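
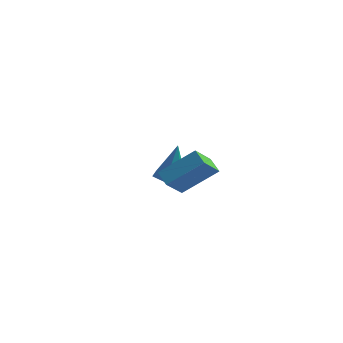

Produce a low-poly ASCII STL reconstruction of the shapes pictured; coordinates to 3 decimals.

solid 
facet normal -0.210 -0.061 -0.976
outer loop
vertex -2.921 3.02 -1.378
vertex -3.722 2.995 -1.204
vertex -3.352 3.716 -1.329
endloop
endfacet
facet normal 0.848 0.518 0.111
outer loop
vertex -2.921 3.02 -1.378
vertex -3.352 3.716 -1.329
vertex -3.278 3.125 0.864
endloop
endfacet
facet normal -0.209 -0.062 -0.976
outer loop
vertex -3.352 3.716 -1.329
vertex -3.722 2.995 -1.204
vertex -4.153 3.69 -1.156
endloop
endfacet
facet normal 0.025 0.965 0.259
outer loop
vertex -3.352 3.716 -1.329
vertex -4.153 3.69 -1.156
vertex -3.278 3.125 0.864
endloop
endfacet
facet normal -0.209 -0.062 -0.976
outer loop
vertex -4.153 3.69 -1.156
vertex -3.722 2.995 -1.204
vertex -4.523 2.969 -1.031
endloop
endfacet
facet normal -0.756 0.467 0.458
outer loop
vertex -4.153 3.69 -1.156
vertex -4.523 2.969 -1.031
vertex -3.278 3.125 0.864
endloop
endfacet
facet normal -0.209 -0.061 -0.976
outer loop
vertex -4.523 2.969 -1.031
vertex -3.722 2.995 -1.204
vertex -4.091 2.273 -1.08
endloop
endfacet
facet normal -0.715 -0.479 0.509
outer loop
vertex -4.523 2.969 -1.031
vertex -4.091 2.273 -1.08
vertex -3.278 3.125 0.864
endloop
endfacet
facet normal -0.209 -0.061 -0.976
outer loop
vertex -4.091 2.273 -1.08
vertex -3.722 2.995 -1.204
vertex -3.29 2.299 -1.253
endloop
endfacet
facet normal 0.108 -0.926 0.361
outer loop
vertex -4.091 2.273 -1.08
vertex -3.29 2.299 -1.253
vertex -3.278 3.125 0.864
endloop
endfacet
facet normal -0.210 -0.062 -0.976
outer loop
vertex -3.29 2.299 -1.253
vertex -3.722 2.995 -1.204
vertex -2.921 3.02 -1.378
endloop
endfacet
facet normal 0.890 -0.427 0.162
outer loop
vertex -3.29 2.299 -1.253
vertex -2.921 3.02 -1.378
vertex -3.278 3.125 0.864
endloop
endfacet
facet normal -0.824 0.278 0.494
outer loop
vertex 1.0 -2.537 1.874
vertex 2.129 -1.437 3.138
vertex 0.869 -1.453 1.047
endloop
endfacet
facet normal -0.559 -0.545 -0.625
outer loop
vertex 1.611 -1.703 0.602
vertex 1.0 -2.537 1.874
vertex 0.869 -1.453 1.047
endloop
endfacet
facet normal -0.824 0.278 0.494
outer loop
vertex 0.869 -1.453 1.047
vertex 2.129 -1.437 3.138
vertex 1.998 -0.353 2.311
endloop
endfacet
facet normal -0.095 0.792 -0.604
outer loop
vertex 1.998 -0.353 2.311
vertex 1.611 -1.703 0.602
vertex 0.869 -1.453 1.047
endloop
endfacet
facet normal 0.095 -0.792 0.604
outer loop
vertex 1.0 -2.537 1.874
vertex 2.871 -1.687 2.693
vertex 2.129 -1.437 3.138
endloop
endfacet
facet normal -0.559 -0.545 -0.625
outer loop
vertex 1.742 -2.787 1.429
vertex 1.0 -2.537 1.874
vertex 1.611 -1.703 0.602
endloop
endfacet
facet normal 0.095 -0.792 0.604
outer loop
vertex 1.742 -2.787 1.429
vertex 2.871 -1.687 2.693
vertex 1.0 -2.537 1.874
endloop
endfacet
facet normal 0.559 0.545 0.625
outer loop
vertex 2.129 -1.437 3.138
vertex 2.871 -1.687 2.693
vertex 1.998 -0.353 2.311
endloop
endfacet
facet normal -0.095 0.792 -0.604
outer loop
vertex 2.74 -0.603 1.866
vertex 1.611 -1.703 0.602
vertex 1.998 -0.353 2.311
endloop
endfacet
facet normal 0.559 0.545 0.625
outer loop
vertex 1.998 -0.353 2.311
vertex 2.871 -1.687 2.693
vertex 2.74 -0.603 1.866
endloop
endfacet
facet normal 0.824 -0.278 -0.494
outer loop
vertex 2.74 -0.603 1.866
vertex 1.742 -2.787 1.429
vertex 1.611 -1.703 0.602
endloop
endfacet
facet normal 0.824 -0.278 -0.494
outer loop
vertex 2.871 -1.687 2.693
vertex 1.742 -2.787 1.429
vertex 2.74 -0.603 1.866
endloop
endfacet

endsolid


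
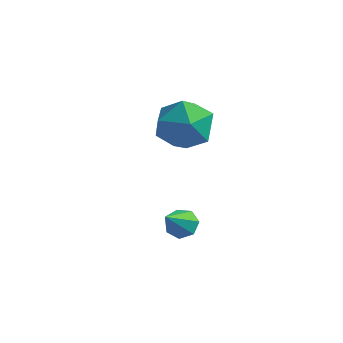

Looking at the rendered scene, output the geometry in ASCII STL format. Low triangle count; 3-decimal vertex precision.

solid 
facet normal -0.507 0.445 0.738
outer loop
vertex 1.676 2.443 0.023
vertex 2.607 2.324 0.735
vertex 2.491 3.291 0.072
endloop
endfacet
facet normal -0.720 0.686 0.101
outer loop
vertex 1.676 2.443 0.023
vertex 2.491 3.291 0.072
vertex 2.039 2.969 -0.966
endloop
endfacet
facet normal -0.951 0.129 -0.281
outer loop
vertex 1.676 2.443 0.023
vertex 2.039 2.969 -0.966
vertex 1.875 1.803 -0.946
endloop
endfacet
facet normal -0.881 -0.457 0.121
outer loop
vertex 1.676 2.443 0.023
vertex 1.875 1.803 -0.946
vertex 2.226 1.404 0.106
endloop
endfacet
facet normal -0.607 -0.261 0.750
outer loop
vertex 1.676 2.443 0.023
vertex 2.226 1.404 0.106
vertex 2.607 2.324 0.735
endloop
endfacet
facet normal -0.152 0.961 -0.232
outer loop
vertex 2.039 2.969 -0.966
vertex 2.491 3.291 0.072
vertex 3.194 3.176 -0.866
endloop
endfacet
facet normal 0.192 0.571 0.799
outer loop
vertex 2.491 3.291 0.072
vertex 2.607 2.324 0.735
vertex 3.545 2.777 0.186
endloop
endfacet
facet normal 0.032 -0.573 0.819
outer loop
vertex 2.607 2.324 0.735
vertex 2.226 1.404 0.106
vertex 3.381 1.611 0.206
endloop
endfacet
facet normal -0.412 -0.889 -0.200
outer loop
vertex 2.226 1.404 0.106
vertex 1.875 1.803 -0.946
vertex 2.929 1.289 -0.832
endloop
endfacet
facet normal -0.525 0.059 -0.849
outer loop
vertex 1.875 1.803 -0.946
vertex 2.039 2.969 -0.966
vertex 2.813 2.256 -1.495
endloop
endfacet
facet normal 0.881 0.457 -0.121
outer loop
vertex 3.744 2.137 -0.783
vertex 3.194 3.176 -0.866
vertex 3.545 2.777 0.186
endloop
endfacet
facet normal 0.951 -0.129 0.281
outer loop
vertex 3.744 2.137 -0.783
vertex 3.545 2.777 0.186
vertex 3.381 1.611 0.206
endloop
endfacet
facet normal 0.720 -0.686 -0.101
outer loop
vertex 3.744 2.137 -0.783
vertex 3.381 1.611 0.206
vertex 2.929 1.289 -0.832
endloop
endfacet
facet normal 0.507 -0.445 -0.738
outer loop
vertex 3.744 2.137 -0.783
vertex 2.929 1.289 -0.832
vertex 2.813 2.256 -1.495
endloop
endfacet
facet normal 0.607 0.261 -0.750
outer loop
vertex 3.744 2.137 -0.783
vertex 2.813 2.256 -1.495
vertex 3.194 3.176 -0.866
endloop
endfacet
facet normal 0.412 0.889 0.200
outer loop
vertex 3.545 2.777 0.186
vertex 3.194 3.176 -0.866
vertex 2.491 3.291 0.072
endloop
endfacet
facet normal 0.525 -0.059 0.849
outer loop
vertex 3.381 1.611 0.206
vertex 3.545 2.777 0.186
vertex 2.607 2.324 0.735
endloop
endfacet
facet normal 0.152 -0.961 0.232
outer loop
vertex 2.929 1.289 -0.832
vertex 3.381 1.611 0.206
vertex 2.226 1.404 0.106
endloop
endfacet
facet normal -0.192 -0.571 -0.799
outer loop
vertex 2.813 2.256 -1.495
vertex 2.929 1.289 -0.832
vertex 1.875 1.803 -0.946
endloop
endfacet
facet normal -0.032 0.573 -0.819
outer loop
vertex 3.194 3.176 -0.866
vertex 2.813 2.256 -1.495
vertex 2.039 2.969 -0.966
endloop
endfacet
facet normal -0.056 0.736 -0.675
outer loop
vertex 3.949 0.949 -4.666
vertex 3.376 1.101 -4.453
vertex 3.937 1.318 -4.263
endloop
endfacet
facet normal 0.958 -0.196 0.208
outer loop
vertex 3.949 0.949 -4.666
vertex 3.937 1.318 -4.263
vertex 3.464 -0.061 -3.387
endloop
endfacet
facet normal -0.056 0.735 -0.676
outer loop
vertex 3.937 1.318 -4.263
vertex 3.376 1.101 -4.453
vertex 3.502 1.524 -4.003
endloop
endfacet
facet normal 0.587 0.281 0.759
outer loop
vertex 3.937 1.318 -4.263
vertex 3.502 1.524 -4.003
vertex 3.464 -0.061 -3.387
endloop
endfacet
facet normal -0.056 0.735 -0.675
outer loop
vertex 3.502 1.524 -4.003
vertex 3.376 1.101 -4.453
vertex 2.973 1.411 -4.082
endloop
endfacet
facet normal -0.212 0.358 0.909
outer loop
vertex 3.502 1.524 -4.003
vertex 2.973 1.411 -4.082
vertex 3.464 -0.061 -3.387
endloop
endfacet
facet normal -0.054 0.737 -0.674
outer loop
vertex 2.973 1.411 -4.082
vertex 3.376 1.101 -4.453
vertex 2.747 1.066 -4.441
endloop
endfacet
facet normal -0.837 -0.021 0.547
outer loop
vertex 2.973 1.411 -4.082
vertex 2.747 1.066 -4.441
vertex 3.464 -0.061 -3.387
endloop
endfacet
facet normal -0.054 0.736 -0.675
outer loop
vertex 2.747 1.066 -4.441
vertex 3.376 1.101 -4.453
vertex 2.996 0.747 -4.809
endloop
endfacet
facet normal -0.818 -0.573 -0.057
outer loop
vertex 2.747 1.066 -4.441
vertex 2.996 0.747 -4.809
vertex 3.464 -0.061 -3.387
endloop
endfacet
facet normal -0.054 0.736 -0.674
outer loop
vertex 2.996 0.747 -4.809
vertex 3.376 1.101 -4.453
vertex 3.531 0.695 -4.909
endloop
endfacet
facet normal -0.169 -0.880 -0.444
outer loop
vertex 2.996 0.747 -4.809
vertex 3.531 0.695 -4.909
vertex 3.464 -0.061 -3.387
endloop
endfacet
facet normal -0.055 0.736 -0.674
outer loop
vertex 3.531 0.695 -4.909
vertex 3.376 1.101 -4.453
vertex 3.949 0.949 -4.666
endloop
endfacet
facet normal 0.622 -0.712 -0.326
outer loop
vertex 3.531 0.695 -4.909
vertex 3.949 0.949 -4.666
vertex 3.464 -0.061 -3.387
endloop
endfacet

endsolid


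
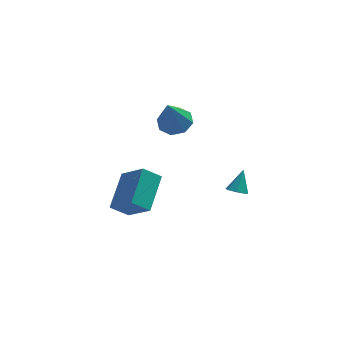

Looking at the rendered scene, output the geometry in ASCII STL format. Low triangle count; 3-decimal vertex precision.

solid 
facet normal 0.225 0.362 -0.905
outer loop
vertex -0.931 0.838 2.682
vertex -1.693 0.549 2.377
vertex -1.417 1.289 2.742
endloop
endfacet
facet normal 0.510 0.452 0.732
outer loop
vertex -0.931 0.838 2.682
vertex -1.417 1.289 2.742
vertex -2.127 -0.149 4.123
endloop
endfacet
facet normal 0.225 0.362 -0.905
outer loop
vertex -1.417 1.289 2.742
vertex -1.693 0.549 2.377
vertex -2.065 1.307 2.588
endloop
endfacet
facet normal -0.141 0.721 0.678
outer loop
vertex -1.417 1.289 2.742
vertex -2.065 1.307 2.588
vertex -2.127 -0.149 4.123
endloop
endfacet
facet normal 0.224 0.362 -0.905
outer loop
vertex -2.065 1.307 2.588
vertex -1.693 0.549 2.377
vertex -2.495 0.881 2.311
endloop
endfacet
facet normal -0.760 0.487 0.431
outer loop
vertex -2.065 1.307 2.588
vertex -2.495 0.881 2.311
vertex -2.127 -0.149 4.123
endloop
endfacet
facet normal 0.225 0.363 -0.904
outer loop
vertex -2.495 0.881 2.311
vertex -1.693 0.549 2.377
vertex -2.455 0.261 2.072
endloop
endfacet
facet normal -0.984 -0.115 0.134
outer loop
vertex -2.495 0.881 2.311
vertex -2.455 0.261 2.072
vertex -2.127 -0.149 4.123
endloop
endfacet
facet normal 0.225 0.362 -0.905
outer loop
vertex -2.455 0.261 2.072
vertex -1.693 0.549 2.377
vertex -1.969 -0.191 2.012
endloop
endfacet
facet normal -0.683 -0.730 -0.037
outer loop
vertex -2.455 0.261 2.072
vertex -1.969 -0.191 2.012
vertex -2.127 -0.149 4.123
endloop
endfacet
facet normal 0.225 0.362 -0.905
outer loop
vertex -1.969 -0.191 2.012
vertex -1.693 0.549 2.377
vertex -1.322 -0.208 2.166
endloop
endfacet
facet normal -0.030 -0.999 0.018
outer loop
vertex -1.969 -0.191 2.012
vertex -1.322 -0.208 2.166
vertex -2.127 -0.149 4.123
endloop
endfacet
facet normal 0.224 0.362 -0.905
outer loop
vertex -1.322 -0.208 2.166
vertex -1.693 0.549 2.377
vertex -0.892 0.218 2.443
endloop
endfacet
facet normal 0.587 -0.765 0.265
outer loop
vertex -1.322 -0.208 2.166
vertex -0.892 0.218 2.443
vertex -2.127 -0.149 4.123
endloop
endfacet
facet normal 0.224 0.363 -0.904
outer loop
vertex -0.892 0.218 2.443
vertex -1.693 0.549 2.377
vertex -0.931 0.838 2.682
endloop
endfacet
facet normal 0.812 -0.165 0.561
outer loop
vertex -0.892 0.218 2.443
vertex -0.931 0.838 2.682
vertex -2.127 -0.149 4.123
endloop
endfacet
facet normal -0.492 0.575 -0.654
outer loop
vertex -4.873 -0.308 -2.914
vertex -4.132 1.402 -1.968
vertex -3.999 -0.318 -3.581
endloop
endfacet
facet normal -0.355 -0.818 -0.453
outer loop
vertex -3.088 -1.382 -2.372
vertex -4.873 -0.308 -2.914
vertex -3.999 -0.318 -3.581
endloop
endfacet
facet normal -0.492 0.575 -0.654
outer loop
vertex -3.999 -0.318 -3.581
vertex -4.132 1.402 -1.968
vertex -3.257 1.392 -2.635
endloop
endfacet
facet normal 0.795 -0.009 -0.607
outer loop
vertex -3.257 1.392 -2.635
vertex -3.088 -1.382 -2.372
vertex -3.999 -0.318 -3.581
endloop
endfacet
facet normal -0.795 0.009 0.607
outer loop
vertex -4.873 -0.308 -2.914
vertex -3.221 0.338 -0.759
vertex -4.132 1.402 -1.968
endloop
endfacet
facet normal -0.355 -0.818 -0.453
outer loop
vertex -3.963 -1.372 -1.705
vertex -4.873 -0.308 -2.914
vertex -3.088 -1.382 -2.372
endloop
endfacet
facet normal -0.795 0.009 0.607
outer loop
vertex -3.963 -1.372 -1.705
vertex -3.221 0.338 -0.759
vertex -4.873 -0.308 -2.914
endloop
endfacet
facet normal 0.355 0.818 0.453
outer loop
vertex -4.132 1.402 -1.968
vertex -3.221 0.338 -0.759
vertex -3.257 1.392 -2.635
endloop
endfacet
facet normal 0.795 -0.009 -0.606
outer loop
vertex -2.347 0.328 -1.426
vertex -3.088 -1.382 -2.372
vertex -3.257 1.392 -2.635
endloop
endfacet
facet normal 0.355 0.818 0.453
outer loop
vertex -3.257 1.392 -2.635
vertex -3.221 0.338 -0.759
vertex -2.347 0.328 -1.426
endloop
endfacet
facet normal 0.492 -0.575 0.654
outer loop
vertex -2.347 0.328 -1.426
vertex -3.963 -1.372 -1.705
vertex -3.088 -1.382 -2.372
endloop
endfacet
facet normal 0.492 -0.575 0.654
outer loop
vertex -3.221 0.338 -0.759
vertex -3.963 -1.372 -1.705
vertex -2.347 0.328 -1.426
endloop
endfacet
facet normal -0.324 -0.545 -0.773
outer loop
vertex 1.232 -2.805 -0.331
vertex 0.723 -2.742 -0.162
vertex 1.006 -2.431 -0.5
endloop
endfacet
facet normal 0.876 0.440 -0.197
outer loop
vertex 1.232 -2.805 -0.331
vertex 1.006 -2.431 -0.5
vertex 1.117 -2.078 0.782
endloop
endfacet
facet normal -0.325 -0.544 -0.773
outer loop
vertex 1.006 -2.431 -0.5
vertex 0.723 -2.742 -0.162
vertex 0.567 -2.291 -0.414
endloop
endfacet
facet normal 0.242 0.930 -0.277
outer loop
vertex 1.006 -2.431 -0.5
vertex 0.567 -2.291 -0.414
vertex 1.117 -2.078 0.782
endloop
endfacet
facet normal -0.322 -0.544 -0.775
outer loop
vertex 0.567 -2.291 -0.414
vertex 0.723 -2.742 -0.162
vertex 0.245 -2.492 -0.139
endloop
endfacet
facet normal -0.486 0.871 0.068
outer loop
vertex 0.567 -2.291 -0.414
vertex 0.245 -2.492 -0.139
vertex 1.117 -2.078 0.782
endloop
endfacet
facet normal -0.322 -0.545 -0.774
outer loop
vertex 0.245 -2.492 -0.139
vertex 0.723 -2.742 -0.162
vertex 0.283 -2.881 0.119
endloop
endfacet
facet normal -0.756 0.309 0.577
outer loop
vertex 0.245 -2.492 -0.139
vertex 0.283 -2.881 0.119
vertex 1.117 -2.078 0.782
endloop
endfacet
facet normal -0.322 -0.545 -0.774
outer loop
vertex 0.283 -2.881 0.119
vertex 0.723 -2.742 -0.162
vertex 0.652 -3.166 0.166
endloop
endfacet
facet normal -0.368 -0.334 0.868
outer loop
vertex 0.283 -2.881 0.119
vertex 0.652 -3.166 0.166
vertex 1.117 -2.078 0.782
endloop
endfacet
facet normal -0.323 -0.545 -0.774
outer loop
vertex 0.652 -3.166 0.166
vertex 0.723 -2.742 -0.162
vertex 1.074 -3.132 -0.034
endloop
endfacet
facet normal 0.388 -0.574 0.721
outer loop
vertex 0.652 -3.166 0.166
vertex 1.074 -3.132 -0.034
vertex 1.117 -2.078 0.782
endloop
endfacet
facet normal -0.324 -0.545 -0.773
outer loop
vertex 1.074 -3.132 -0.034
vertex 0.723 -2.742 -0.162
vertex 1.232 -2.805 -0.331
endloop
endfacet
facet normal 0.941 -0.230 0.247
outer loop
vertex 1.074 -3.132 -0.034
vertex 1.232 -2.805 -0.331
vertex 1.117 -2.078 0.782
endloop
endfacet

endsolid


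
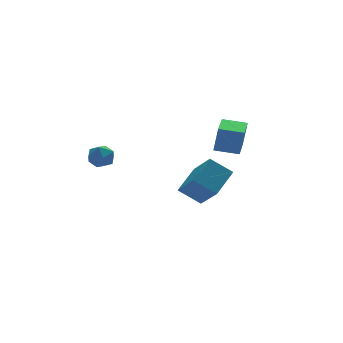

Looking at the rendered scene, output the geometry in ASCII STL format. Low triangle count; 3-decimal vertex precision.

solid 
facet normal -0.749 -0.471 -0.466
outer loop
vertex 1.268 -4.628 0.44
vertex 1.168 -3.356 -0.684
vertex 2.106 -5.222 -0.307
endloop
endfacet
facet normal 0.059 -0.748 0.661
outer loop
vertex 3.312 -4.464 0.444
vertex 1.268 -4.628 0.44
vertex 2.106 -5.222 -0.307
endloop
endfacet
facet normal -0.749 -0.471 -0.466
outer loop
vertex 2.106 -5.222 -0.307
vertex 1.168 -3.356 -0.684
vertex 2.006 -3.95 -1.431
endloop
endfacet
facet normal 0.660 -0.468 -0.588
outer loop
vertex 2.006 -3.95 -1.431
vertex 3.312 -4.464 0.444
vertex 2.106 -5.222 -0.307
endloop
endfacet
facet normal -0.660 0.468 0.588
outer loop
vertex 1.268 -4.628 0.44
vertex 2.374 -2.598 0.067
vertex 1.168 -3.356 -0.684
endloop
endfacet
facet normal 0.059 -0.748 0.661
outer loop
vertex 2.474 -3.87 1.191
vertex 1.268 -4.628 0.44
vertex 3.312 -4.464 0.444
endloop
endfacet
facet normal -0.660 0.468 0.588
outer loop
vertex 2.474 -3.87 1.191
vertex 2.374 -2.598 0.067
vertex 1.268 -4.628 0.44
endloop
endfacet
facet normal -0.059 0.748 -0.661
outer loop
vertex 1.168 -3.356 -0.684
vertex 2.374 -2.598 0.067
vertex 2.006 -3.95 -1.431
endloop
endfacet
facet normal 0.660 -0.468 -0.588
outer loop
vertex 3.212 -3.192 -0.68
vertex 3.312 -4.464 0.444
vertex 2.006 -3.95 -1.431
endloop
endfacet
facet normal -0.059 0.748 -0.661
outer loop
vertex 2.006 -3.95 -1.431
vertex 2.374 -2.598 0.067
vertex 3.212 -3.192 -0.68
endloop
endfacet
facet normal 0.749 0.471 0.466
outer loop
vertex 3.212 -3.192 -0.68
vertex 2.474 -3.87 1.191
vertex 3.312 -4.464 0.444
endloop
endfacet
facet normal 0.749 0.471 0.466
outer loop
vertex 2.374 -2.598 0.067
vertex 2.474 -3.87 1.191
vertex 3.212 -3.192 -0.68
endloop
endfacet
facet normal -0.047 0.491 0.870
outer loop
vertex -2.238 -1.654 1.851
vertex -2.082 -2.239 2.19
vertex -1.575 -1.815 1.978
endloop
endfacet
facet normal 0.159 0.926 0.343
outer loop
vertex -2.238 -1.654 1.851
vertex -1.575 -1.815 1.978
vertex -1.757 -1.555 1.361
endloop
endfacet
facet normal -0.350 0.924 -0.156
outer loop
vertex -2.238 -1.654 1.851
vertex -1.757 -1.555 1.361
vertex -2.376 -1.818 1.191
endloop
endfacet
facet normal -0.871 0.488 0.061
outer loop
vertex -2.238 -1.654 1.851
vertex -2.376 -1.818 1.191
vertex -2.577 -2.241 1.703
endloop
endfacet
facet normal -0.685 0.220 0.695
outer loop
vertex -2.238 -1.654 1.851
vertex -2.577 -2.241 1.703
vertex -2.082 -2.239 2.19
endloop
endfacet
facet normal 0.753 0.656 0.054
outer loop
vertex -1.757 -1.555 1.361
vertex -1.575 -1.815 1.978
vertex -1.303 -2.079 1.397
endloop
endfacet
facet normal 0.419 -0.048 0.907
outer loop
vertex -1.575 -1.815 1.978
vertex -2.082 -2.239 2.19
vertex -1.504 -2.502 1.909
endloop
endfacet
facet normal -0.612 -0.487 0.624
outer loop
vertex -2.082 -2.239 2.19
vertex -2.577 -2.241 1.703
vertex -2.123 -2.765 1.739
endloop
endfacet
facet normal -0.914 -0.054 -0.403
outer loop
vertex -2.577 -2.241 1.703
vertex -2.376 -1.818 1.191
vertex -2.305 -2.505 1.122
endloop
endfacet
facet normal -0.070 0.652 -0.755
outer loop
vertex -2.376 -1.818 1.191
vertex -1.757 -1.555 1.361
vertex -1.798 -2.081 0.91
endloop
endfacet
facet normal 0.871 -0.488 -0.061
outer loop
vertex -1.642 -2.666 1.249
vertex -1.303 -2.079 1.397
vertex -1.504 -2.502 1.909
endloop
endfacet
facet normal 0.350 -0.924 0.156
outer loop
vertex -1.642 -2.666 1.249
vertex -1.504 -2.502 1.909
vertex -2.123 -2.765 1.739
endloop
endfacet
facet normal -0.159 -0.926 -0.343
outer loop
vertex -1.642 -2.666 1.249
vertex -2.123 -2.765 1.739
vertex -2.305 -2.505 1.122
endloop
endfacet
facet normal 0.047 -0.491 -0.870
outer loop
vertex -1.642 -2.666 1.249
vertex -2.305 -2.505 1.122
vertex -1.798 -2.081 0.91
endloop
endfacet
facet normal 0.685 -0.220 -0.695
outer loop
vertex -1.642 -2.666 1.249
vertex -1.798 -2.081 0.91
vertex -1.303 -2.079 1.397
endloop
endfacet
facet normal 0.914 0.054 0.403
outer loop
vertex -1.504 -2.502 1.909
vertex -1.303 -2.079 1.397
vertex -1.575 -1.815 1.978
endloop
endfacet
facet normal 0.070 -0.652 0.755
outer loop
vertex -2.123 -2.765 1.739
vertex -1.504 -2.502 1.909
vertex -2.082 -2.239 2.19
endloop
endfacet
facet normal -0.753 -0.656 -0.054
outer loop
vertex -2.305 -2.505 1.122
vertex -2.123 -2.765 1.739
vertex -2.577 -2.241 1.703
endloop
endfacet
facet normal -0.419 0.048 -0.907
outer loop
vertex -1.798 -2.081 0.91
vertex -2.305 -2.505 1.122
vertex -2.376 -1.818 1.191
endloop
endfacet
facet normal 0.612 0.487 -0.624
outer loop
vertex -1.303 -2.079 1.397
vertex -1.798 -2.081 0.91
vertex -1.757 -1.555 1.361
endloop
endfacet
facet normal -0.554 -0.828 0.086
outer loop
vertex 3.719 -4.685 2.838
vertex 2.782 -4.041 3.008
vertex 3.502 -4.67 1.587
endloop
endfacet
facet normal 0.815 -0.560 -0.148
outer loop
vertex 4.498 -3.179 1.432
vertex 3.719 -4.685 2.838
vertex 3.502 -4.67 1.587
endloop
endfacet
facet normal -0.554 -0.828 0.086
outer loop
vertex 3.502 -4.67 1.587
vertex 2.782 -4.041 3.008
vertex 2.565 -4.026 1.757
endloop
endfacet
facet normal -0.171 0.012 -0.985
outer loop
vertex 2.565 -4.026 1.757
vertex 4.498 -3.179 1.432
vertex 3.502 -4.67 1.587
endloop
endfacet
facet normal 0.171 -0.012 0.985
outer loop
vertex 3.719 -4.685 2.838
vertex 3.778 -2.55 2.853
vertex 2.782 -4.041 3.008
endloop
endfacet
facet normal 0.815 -0.560 -0.148
outer loop
vertex 4.715 -3.194 2.683
vertex 3.719 -4.685 2.838
vertex 4.498 -3.179 1.432
endloop
endfacet
facet normal 0.171 -0.012 0.985
outer loop
vertex 4.715 -3.194 2.683
vertex 3.778 -2.55 2.853
vertex 3.719 -4.685 2.838
endloop
endfacet
facet normal -0.815 0.560 0.148
outer loop
vertex 2.782 -4.041 3.008
vertex 3.778 -2.55 2.853
vertex 2.565 -4.026 1.757
endloop
endfacet
facet normal -0.171 0.012 -0.985
outer loop
vertex 3.561 -2.535 1.602
vertex 4.498 -3.179 1.432
vertex 2.565 -4.026 1.757
endloop
endfacet
facet normal -0.815 0.560 0.148
outer loop
vertex 2.565 -4.026 1.757
vertex 3.778 -2.55 2.853
vertex 3.561 -2.535 1.602
endloop
endfacet
facet normal 0.554 0.828 -0.086
outer loop
vertex 3.561 -2.535 1.602
vertex 4.715 -3.194 2.683
vertex 4.498 -3.179 1.432
endloop
endfacet
facet normal 0.554 0.828 -0.086
outer loop
vertex 3.778 -2.55 2.853
vertex 4.715 -3.194 2.683
vertex 3.561 -2.535 1.602
endloop
endfacet

endsolid


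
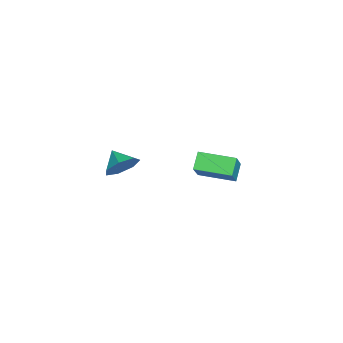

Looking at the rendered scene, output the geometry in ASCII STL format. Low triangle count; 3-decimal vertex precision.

solid 
facet normal 0.676 0.556 -0.484
outer loop
vertex 3.909 0.143 1.795
vertex 3.352 0.207 1.091
vertex 3.418 0.75 1.806
endloop
endfacet
facet normal -0.102 -0.101 0.990
outer loop
vertex 3.909 0.143 1.795
vertex 3.418 0.75 1.806
vertex 2.628 -0.387 1.609
endloop
endfacet
facet normal 0.675 0.556 -0.485
outer loop
vertex 3.418 0.75 1.806
vertex 3.352 0.207 1.091
vertex 2.877 0.948 1.279
endloop
endfacet
facet normal -0.609 0.296 0.736
outer loop
vertex 3.418 0.75 1.806
vertex 2.877 0.948 1.279
vertex 2.628 -0.387 1.609
endloop
endfacet
facet normal 0.676 0.556 -0.484
outer loop
vertex 2.877 0.948 1.279
vertex 3.352 0.207 1.091
vertex 2.693 0.589 0.61
endloop
endfacet
facet normal -0.965 0.217 0.149
outer loop
vertex 2.877 0.948 1.279
vertex 2.693 0.589 0.61
vertex 2.628 -0.387 1.609
endloop
endfacet
facet normal 0.676 0.556 -0.484
outer loop
vertex 2.693 0.589 0.61
vertex 3.352 0.207 1.091
vertex 3.006 -0.058 0.304
endloop
endfacet
facet normal -0.901 -0.279 -0.331
outer loop
vertex 2.693 0.589 0.61
vertex 3.006 -0.058 0.304
vertex 2.628 -0.387 1.609
endloop
endfacet
facet normal 0.675 0.556 -0.484
outer loop
vertex 3.006 -0.058 0.304
vertex 3.352 0.207 1.091
vertex 3.579 -0.505 0.59
endloop
endfacet
facet normal -0.467 -0.816 -0.341
outer loop
vertex 3.006 -0.058 0.304
vertex 3.579 -0.505 0.59
vertex 2.628 -0.387 1.609
endloop
endfacet
facet normal 0.677 0.556 -0.483
outer loop
vertex 3.579 -0.505 0.59
vertex 3.352 0.207 1.091
vertex 3.98 -0.416 1.254
endloop
endfacet
facet normal 0.012 -0.992 0.126
outer loop
vertex 3.579 -0.505 0.59
vertex 3.98 -0.416 1.254
vertex 2.628 -0.387 1.609
endloop
endfacet
facet normal 0.676 0.555 -0.485
outer loop
vertex 3.98 -0.416 1.254
vertex 3.352 0.207 1.091
vertex 3.909 0.143 1.795
endloop
endfacet
facet normal 0.174 -0.673 0.719
outer loop
vertex 3.98 -0.416 1.254
vertex 3.909 0.143 1.795
vertex 2.628 -0.387 1.609
endloop
endfacet
facet normal -0.741 0.119 0.661
outer loop
vertex -2.676 2.884 -2.253
vertex -2.453 4.808 -2.349
vertex -3.94 2.959 -3.684
endloop
endfacet
facet normal -0.115 -0.992 0.049
outer loop
vertex -3.147 2.832 -4.391
vertex -2.676 2.884 -2.253
vertex -3.94 2.959 -3.684
endloop
endfacet
facet normal -0.741 0.119 0.661
outer loop
vertex -3.94 2.959 -3.684
vertex -2.453 4.808 -2.349
vertex -3.717 4.883 -3.78
endloop
endfacet
facet normal -0.661 0.039 -0.749
outer loop
vertex -3.717 4.883 -3.78
vertex -3.147 2.832 -4.391
vertex -3.94 2.959 -3.684
endloop
endfacet
facet normal 0.661 -0.039 0.749
outer loop
vertex -2.676 2.884 -2.253
vertex -1.66 4.681 -3.056
vertex -2.453 4.808 -2.349
endloop
endfacet
facet normal -0.115 -0.992 0.049
outer loop
vertex -1.883 2.757 -2.96
vertex -2.676 2.884 -2.253
vertex -3.147 2.832 -4.391
endloop
endfacet
facet normal 0.661 -0.039 0.749
outer loop
vertex -1.883 2.757 -2.96
vertex -1.66 4.681 -3.056
vertex -2.676 2.884 -2.253
endloop
endfacet
facet normal 0.115 0.992 -0.049
outer loop
vertex -2.453 4.808 -2.349
vertex -1.66 4.681 -3.056
vertex -3.717 4.883 -3.78
endloop
endfacet
facet normal -0.661 0.039 -0.749
outer loop
vertex -2.924 4.756 -4.487
vertex -3.147 2.832 -4.391
vertex -3.717 4.883 -3.78
endloop
endfacet
facet normal 0.115 0.992 -0.049
outer loop
vertex -3.717 4.883 -3.78
vertex -1.66 4.681 -3.056
vertex -2.924 4.756 -4.487
endloop
endfacet
facet normal 0.741 -0.119 -0.661
outer loop
vertex -2.924 4.756 -4.487
vertex -1.883 2.757 -2.96
vertex -3.147 2.832 -4.391
endloop
endfacet
facet normal 0.741 -0.119 -0.661
outer loop
vertex -1.66 4.681 -3.056
vertex -1.883 2.757 -2.96
vertex -2.924 4.756 -4.487
endloop
endfacet

endsolid


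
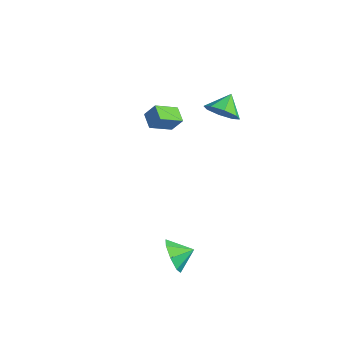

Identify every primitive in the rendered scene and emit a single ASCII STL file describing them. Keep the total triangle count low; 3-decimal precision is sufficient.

solid 
facet normal -0.474 -0.806 -0.354
outer loop
vertex 3.532 -2.246 -4.026
vertex 2.861 -2.163 -3.316
vertex 2.951 -1.816 -4.228
endloop
endfacet
facet normal 0.627 0.638 -0.447
outer loop
vertex 3.532 -2.246 -4.026
vertex 2.951 -1.816 -4.228
vertex 3.359 -1.317 -2.944
endloop
endfacet
facet normal -0.475 -0.806 -0.354
outer loop
vertex 2.951 -1.816 -4.228
vertex 2.861 -2.163 -3.316
vertex 2.318 -1.589 -3.896
endloop
endfacet
facet normal 0.121 0.912 -0.393
outer loop
vertex 2.951 -1.816 -4.228
vertex 2.318 -1.589 -3.896
vertex 3.359 -1.317 -2.944
endloop
endfacet
facet normal -0.474 -0.806 -0.354
outer loop
vertex 2.318 -1.589 -3.896
vertex 2.861 -2.163 -3.316
vertex 2.003 -1.699 -3.224
endloop
endfacet
facet normal -0.276 0.961 0.028
outer loop
vertex 2.318 -1.589 -3.896
vertex 2.003 -1.699 -3.224
vertex 3.359 -1.317 -2.944
endloop
endfacet
facet normal -0.474 -0.806 -0.354
outer loop
vertex 2.003 -1.699 -3.224
vertex 2.861 -2.163 -3.316
vertex 2.19 -2.08 -2.606
endloop
endfacet
facet normal -0.330 0.756 0.566
outer loop
vertex 2.003 -1.699 -3.224
vertex 2.19 -2.08 -2.606
vertex 3.359 -1.317 -2.944
endloop
endfacet
facet normal -0.474 -0.806 -0.354
outer loop
vertex 2.19 -2.08 -2.606
vertex 2.861 -2.163 -3.316
vertex 2.771 -2.51 -2.404
endloop
endfacet
facet normal -0.008 0.416 0.909
outer loop
vertex 2.19 -2.08 -2.606
vertex 2.771 -2.51 -2.404
vertex 3.359 -1.317 -2.944
endloop
endfacet
facet normal -0.475 -0.806 -0.354
outer loop
vertex 2.771 -2.51 -2.404
vertex 2.861 -2.163 -3.316
vertex 3.404 -2.737 -2.736
endloop
endfacet
facet normal 0.499 0.141 0.855
outer loop
vertex 2.771 -2.51 -2.404
vertex 3.404 -2.737 -2.736
vertex 3.359 -1.317 -2.944
endloop
endfacet
facet normal -0.475 -0.806 -0.353
outer loop
vertex 3.404 -2.737 -2.736
vertex 2.861 -2.163 -3.316
vertex 3.719 -2.628 -3.408
endloop
endfacet
facet normal 0.896 0.092 0.435
outer loop
vertex 3.404 -2.737 -2.736
vertex 3.719 -2.628 -3.408
vertex 3.359 -1.317 -2.944
endloop
endfacet
facet normal -0.475 -0.806 -0.354
outer loop
vertex 3.719 -2.628 -3.408
vertex 2.861 -2.163 -3.316
vertex 3.532 -2.246 -4.026
endloop
endfacet
facet normal 0.949 0.297 -0.103
outer loop
vertex 3.719 -2.628 -3.408
vertex 3.532 -2.246 -4.026
vertex 3.359 -1.317 -2.944
endloop
endfacet
facet normal -0.469 -0.342 -0.814
outer loop
vertex -4.286 1.599 0.513
vertex -4.082 2.84 -0.125
vertex -3.458 1.285 0.168
endloop
endfacet
facet normal -0.145 -0.880 0.453
outer loop
vertex -2.998 1.62 0.965
vertex -4.286 1.599 0.513
vertex -3.458 1.285 0.168
endloop
endfacet
facet normal -0.470 -0.342 -0.814
outer loop
vertex -3.458 1.285 0.168
vertex -4.082 2.84 -0.125
vertex -3.254 2.526 -0.471
endloop
endfacet
facet normal 0.871 -0.330 -0.364
outer loop
vertex -3.254 2.526 -0.471
vertex -2.998 1.62 0.965
vertex -3.458 1.285 0.168
endloop
endfacet
facet normal -0.871 0.330 0.364
outer loop
vertex -4.286 1.599 0.513
vertex -3.622 3.175 0.672
vertex -4.082 2.84 -0.125
endloop
endfacet
facet normal -0.145 -0.880 0.453
outer loop
vertex -3.826 1.934 1.311
vertex -4.286 1.599 0.513
vertex -2.998 1.62 0.965
endloop
endfacet
facet normal -0.871 0.330 0.363
outer loop
vertex -3.826 1.934 1.311
vertex -3.622 3.175 0.672
vertex -4.286 1.599 0.513
endloop
endfacet
facet normal 0.144 0.880 -0.453
outer loop
vertex -4.082 2.84 -0.125
vertex -3.622 3.175 0.672
vertex -3.254 2.526 -0.471
endloop
endfacet
facet normal 0.871 -0.330 -0.364
outer loop
vertex -2.794 2.861 0.327
vertex -2.998 1.62 0.965
vertex -3.254 2.526 -0.471
endloop
endfacet
facet normal 0.145 0.880 -0.453
outer loop
vertex -3.254 2.526 -0.471
vertex -3.622 3.175 0.672
vertex -2.794 2.861 0.327
endloop
endfacet
facet normal 0.470 0.341 0.814
outer loop
vertex -2.794 2.861 0.327
vertex -3.826 1.934 1.311
vertex -2.998 1.62 0.965
endloop
endfacet
facet normal 0.469 0.342 0.814
outer loop
vertex -3.622 3.175 0.672
vertex -3.826 1.934 1.311
vertex -2.794 2.861 0.327
endloop
endfacet
facet normal 0.307 -0.740 -0.599
outer loop
vertex 0.948 3.339 2.608
vertex 0.264 2.786 2.941
vertex 0.339 3.394 2.228
endloop
endfacet
facet normal 0.174 0.975 -0.137
outer loop
vertex 0.948 3.339 2.608
vertex 0.339 3.394 2.228
vertex -0.104 3.674 3.659
endloop
endfacet
facet normal 0.308 -0.740 -0.598
outer loop
vertex 0.339 3.394 2.228
vertex 0.264 2.786 2.941
vertex -0.313 3.093 2.265
endloop
endfacet
facet normal -0.414 0.861 -0.297
outer loop
vertex 0.339 3.394 2.228
vertex -0.313 3.093 2.265
vertex -0.104 3.674 3.659
endloop
endfacet
facet normal 0.307 -0.740 -0.598
outer loop
vertex -0.313 3.093 2.265
vertex 0.264 2.786 2.941
vertex -0.627 2.612 2.699
endloop
endfacet
facet normal -0.865 0.496 -0.077
outer loop
vertex -0.313 3.093 2.265
vertex -0.627 2.612 2.699
vertex -0.104 3.674 3.659
endloop
endfacet
facet normal 0.307 -0.740 -0.598
outer loop
vertex -0.627 2.612 2.699
vertex 0.264 2.786 2.941
vertex -0.42 2.233 3.274
endloop
endfacet
facet normal -0.915 0.096 0.392
outer loop
vertex -0.627 2.612 2.699
vertex -0.42 2.233 3.274
vertex -0.104 3.674 3.659
endloop
endfacet
facet normal 0.307 -0.740 -0.599
outer loop
vertex -0.42 2.233 3.274
vertex 0.264 2.786 2.941
vertex 0.189 2.178 3.654
endloop
endfacet
facet normal -0.533 -0.107 0.839
outer loop
vertex -0.42 2.233 3.274
vertex 0.189 2.178 3.654
vertex -0.104 3.674 3.659
endloop
endfacet
facet normal 0.307 -0.740 -0.599
outer loop
vertex 0.189 2.178 3.654
vertex 0.264 2.786 2.941
vertex 0.841 2.479 3.616
endloop
endfacet
facet normal 0.055 0.007 0.998
outer loop
vertex 0.189 2.178 3.654
vertex 0.841 2.479 3.616
vertex -0.104 3.674 3.659
endloop
endfacet
facet normal 0.307 -0.740 -0.599
outer loop
vertex 0.841 2.479 3.616
vertex 0.264 2.786 2.941
vertex 1.156 2.96 3.183
endloop
endfacet
facet normal 0.505 0.371 0.779
outer loop
vertex 0.841 2.479 3.616
vertex 1.156 2.96 3.183
vertex -0.104 3.674 3.659
endloop
endfacet
facet normal 0.307 -0.740 -0.599
outer loop
vertex 1.156 2.96 3.183
vertex 0.264 2.786 2.941
vertex 0.948 3.339 2.608
endloop
endfacet
facet normal 0.555 0.773 0.309
outer loop
vertex 1.156 2.96 3.183
vertex 0.948 3.339 2.608
vertex -0.104 3.674 3.659
endloop
endfacet

endsolid


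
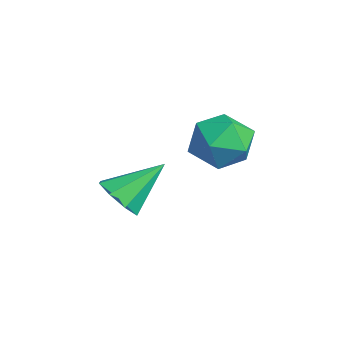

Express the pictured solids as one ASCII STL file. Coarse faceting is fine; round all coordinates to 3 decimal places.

solid 
facet normal 0.058 -0.773 -0.632
outer loop
vertex -2.387 -4.578 -0.56
vertex -2.99 -4.108 -1.19
vertex -2.01 -4.146 -1.054
endloop
endfacet
facet normal 0.769 0.056 0.636
outer loop
vertex -2.387 -4.578 -0.56
vertex -2.01 -4.146 -1.054
vertex -3.11 -2.492 0.13
endloop
endfacet
facet normal 0.058 -0.773 -0.631
outer loop
vertex -2.01 -4.146 -1.054
vertex -2.99 -4.108 -1.19
vertex -2.206 -3.692 -1.628
endloop
endfacet
facet normal 0.860 0.500 0.101
outer loop
vertex -2.01 -4.146 -1.054
vertex -2.206 -3.692 -1.628
vertex -3.11 -2.492 0.13
endloop
endfacet
facet normal 0.058 -0.773 -0.631
outer loop
vertex -2.206 -3.692 -1.628
vertex -2.99 -4.108 -1.19
vertex -2.861 -3.482 -1.945
endloop
endfacet
facet normal 0.434 0.832 -0.345
outer loop
vertex -2.206 -3.692 -1.628
vertex -2.861 -3.482 -1.945
vertex -3.11 -2.492 0.13
endloop
endfacet
facet normal 0.058 -0.773 -0.631
outer loop
vertex -2.861 -3.482 -1.945
vertex -2.99 -4.108 -1.19
vertex -3.592 -3.639 -1.82
endloop
endfacet
facet normal -0.260 0.859 -0.441
outer loop
vertex -2.861 -3.482 -1.945
vertex -3.592 -3.639 -1.82
vertex -3.11 -2.492 0.13
endloop
endfacet
facet normal 0.058 -0.774 -0.631
outer loop
vertex -3.592 -3.639 -1.82
vertex -2.99 -4.108 -1.19
vertex -3.97 -4.071 -1.325
endloop
endfacet
facet normal -0.815 0.564 -0.130
outer loop
vertex -3.592 -3.639 -1.82
vertex -3.97 -4.071 -1.325
vertex -3.11 -2.492 0.13
endloop
endfacet
facet normal 0.058 -0.773 -0.631
outer loop
vertex -3.97 -4.071 -1.325
vertex -2.99 -4.108 -1.19
vertex -3.773 -4.525 -0.751
endloop
endfacet
facet normal -0.906 0.120 0.406
outer loop
vertex -3.97 -4.071 -1.325
vertex -3.773 -4.525 -0.751
vertex -3.11 -2.492 0.13
endloop
endfacet
facet normal 0.058 -0.773 -0.632
outer loop
vertex -3.773 -4.525 -0.751
vertex -2.99 -4.108 -1.19
vertex -3.118 -4.735 -0.434
endloop
endfacet
facet normal -0.480 -0.212 0.851
outer loop
vertex -3.773 -4.525 -0.751
vertex -3.118 -4.735 -0.434
vertex -3.11 -2.492 0.13
endloop
endfacet
facet normal 0.057 -0.773 -0.632
outer loop
vertex -3.118 -4.735 -0.434
vertex -2.99 -4.108 -1.19
vertex -2.387 -4.578 -0.56
endloop
endfacet
facet normal 0.215 -0.239 0.947
outer loop
vertex -3.118 -4.735 -0.434
vertex -2.387 -4.578 -0.56
vertex -3.11 -2.492 0.13
endloop
endfacet
facet normal -0.215 0.924 -0.318
outer loop
vertex -0.317 -0.594 1.612
vertex -1.42 -0.692 2.073
vertex -0.526 -0.254 2.742
endloop
endfacet
facet normal 0.481 0.860 -0.170
outer loop
vertex -0.317 -0.594 1.612
vertex -0.526 -0.254 2.742
vertex 0.47 -0.864 2.474
endloop
endfacet
facet normal 0.746 0.336 -0.576
outer loop
vertex -0.317 -0.594 1.612
vertex 0.47 -0.864 2.474
vertex 0.193 -1.678 1.64
endloop
endfacet
facet normal 0.214 0.075 -0.974
outer loop
vertex -0.317 -0.594 1.612
vertex 0.193 -1.678 1.64
vertex -0.975 -1.572 1.392
endloop
endfacet
facet normal -0.379 0.439 -0.815
outer loop
vertex -0.317 -0.594 1.612
vertex -0.975 -1.572 1.392
vertex -1.42 -0.692 2.073
endloop
endfacet
facet normal 0.544 0.664 0.513
outer loop
vertex 0.47 -0.864 2.474
vertex -0.526 -0.254 2.742
vertex -0.145 -1.128 3.468
endloop
endfacet
facet normal -0.581 0.766 0.275
outer loop
vertex -0.526 -0.254 2.742
vertex -1.42 -0.692 2.073
vertex -1.313 -1.022 3.22
endloop
endfacet
facet normal -0.848 -0.019 -0.530
outer loop
vertex -1.42 -0.692 2.073
vertex -0.975 -1.572 1.392
vertex -1.59 -1.836 2.386
endloop
endfacet
facet normal 0.112 -0.605 -0.788
outer loop
vertex -0.975 -1.572 1.392
vertex 0.193 -1.678 1.64
vertex -0.594 -2.446 2.118
endloop
endfacet
facet normal 0.972 -0.184 -0.144
outer loop
vertex 0.193 -1.678 1.64
vertex 0.47 -0.864 2.474
vertex 0.3 -2.008 2.787
endloop
endfacet
facet normal -0.214 -0.075 0.974
outer loop
vertex -0.803 -2.106 3.248
vertex -0.145 -1.128 3.468
vertex -1.313 -1.022 3.22
endloop
endfacet
facet normal -0.746 -0.336 0.576
outer loop
vertex -0.803 -2.106 3.248
vertex -1.313 -1.022 3.22
vertex -1.59 -1.836 2.386
endloop
endfacet
facet normal -0.481 -0.860 0.170
outer loop
vertex -0.803 -2.106 3.248
vertex -1.59 -1.836 2.386
vertex -0.594 -2.446 2.118
endloop
endfacet
facet normal 0.215 -0.924 0.318
outer loop
vertex -0.803 -2.106 3.248
vertex -0.594 -2.446 2.118
vertex 0.3 -2.008 2.787
endloop
endfacet
facet normal 0.379 -0.439 0.815
outer loop
vertex -0.803 -2.106 3.248
vertex 0.3 -2.008 2.787
vertex -0.145 -1.128 3.468
endloop
endfacet
facet normal -0.112 0.605 0.788
outer loop
vertex -1.313 -1.022 3.22
vertex -0.145 -1.128 3.468
vertex -0.526 -0.254 2.742
endloop
endfacet
facet normal -0.972 0.184 0.144
outer loop
vertex -1.59 -1.836 2.386
vertex -1.313 -1.022 3.22
vertex -1.42 -0.692 2.073
endloop
endfacet
facet normal -0.544 -0.664 -0.513
outer loop
vertex -0.594 -2.446 2.118
vertex -1.59 -1.836 2.386
vertex -0.975 -1.572 1.392
endloop
endfacet
facet normal 0.581 -0.766 -0.275
outer loop
vertex 0.3 -2.008 2.787
vertex -0.594 -2.446 2.118
vertex 0.193 -1.678 1.64
endloop
endfacet
facet normal 0.848 0.019 0.530
outer loop
vertex -0.145 -1.128 3.468
vertex 0.3 -2.008 2.787
vertex 0.47 -0.864 2.474
endloop
endfacet

endsolid


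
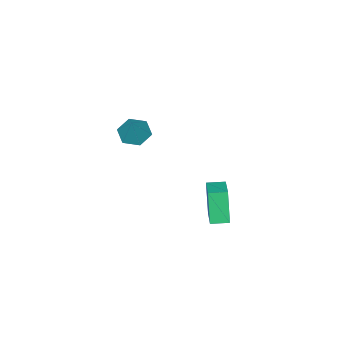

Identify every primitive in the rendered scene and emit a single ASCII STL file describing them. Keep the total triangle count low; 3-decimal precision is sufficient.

solid 
facet normal -0.456 -0.339 -0.823
outer loop
vertex 1.923 -4.631 -1.326
vertex 1.452 -3.867 -1.38
vertex 2.248 -3.934 -1.793
endloop
endfacet
facet normal 0.929 -0.349 0.125
outer loop
vertex 1.923 -4.631 -1.326
vertex 2.248 -3.934 -1.793
vertex 2.248 -3.273 0.06
endloop
endfacet
facet normal -0.456 -0.339 -0.823
outer loop
vertex 2.248 -3.934 -1.793
vertex 1.452 -3.867 -1.38
vertex 1.777 -3.169 -1.847
endloop
endfacet
facet normal 0.843 0.506 -0.181
outer loop
vertex 2.248 -3.934 -1.793
vertex 1.777 -3.169 -1.847
vertex 2.248 -3.273 0.06
endloop
endfacet
facet normal -0.455 -0.339 -0.823
outer loop
vertex 1.777 -3.169 -1.847
vertex 1.452 -3.867 -1.38
vertex 0.98 -3.102 -1.434
endloop
endfacet
facet normal 0.099 0.995 0.030
outer loop
vertex 1.777 -3.169 -1.847
vertex 0.98 -3.102 -1.434
vertex 2.248 -3.273 0.06
endloop
endfacet
facet normal -0.455 -0.339 -0.823
outer loop
vertex 0.98 -3.102 -1.434
vertex 1.452 -3.867 -1.38
vertex 0.655 -3.799 -0.967
endloop
endfacet
facet normal -0.558 0.626 0.545
outer loop
vertex 0.98 -3.102 -1.434
vertex 0.655 -3.799 -0.967
vertex 2.248 -3.273 0.06
endloop
endfacet
facet normal -0.455 -0.339 -0.823
outer loop
vertex 0.655 -3.799 -0.967
vertex 1.452 -3.867 -1.38
vertex 1.127 -4.564 -0.913
endloop
endfacet
facet normal -0.472 -0.231 0.851
outer loop
vertex 0.655 -3.799 -0.967
vertex 1.127 -4.564 -0.913
vertex 2.248 -3.273 0.06
endloop
endfacet
facet normal -0.456 -0.339 -0.823
outer loop
vertex 1.127 -4.564 -0.913
vertex 1.452 -3.867 -1.38
vertex 1.923 -4.631 -1.326
endloop
endfacet
facet normal 0.272 -0.718 0.640
outer loop
vertex 1.127 -4.564 -0.913
vertex 1.923 -4.631 -1.326
vertex 2.248 -3.273 0.06
endloop
endfacet
facet normal -0.669 -0.681 -0.298
outer loop
vertex 1.901 1.373 -2.158
vertex 1.216 2.03 -2.122
vertex 2.247 1.835 -3.989
endloop
endfacet
facet normal 0.721 -0.692 -0.038
outer loop
vertex 3.304 2.91 -3.518
vertex 1.901 1.373 -2.158
vertex 2.247 1.835 -3.989
endloop
endfacet
facet normal -0.669 -0.681 -0.298
outer loop
vertex 2.247 1.835 -3.989
vertex 1.216 2.03 -2.122
vertex 1.562 2.492 -3.953
endloop
endfacet
facet normal 0.180 0.240 -0.954
outer loop
vertex 1.562 2.492 -3.953
vertex 3.304 2.91 -3.518
vertex 2.247 1.835 -3.989
endloop
endfacet
facet normal -0.180 -0.240 0.954
outer loop
vertex 1.901 1.373 -2.158
vertex 2.273 3.105 -1.651
vertex 1.216 2.03 -2.122
endloop
endfacet
facet normal 0.721 -0.692 -0.038
outer loop
vertex 2.958 2.448 -1.687
vertex 1.901 1.373 -2.158
vertex 3.304 2.91 -3.518
endloop
endfacet
facet normal -0.180 -0.240 0.954
outer loop
vertex 2.958 2.448 -1.687
vertex 2.273 3.105 -1.651
vertex 1.901 1.373 -2.158
endloop
endfacet
facet normal -0.721 0.692 0.038
outer loop
vertex 1.216 2.03 -2.122
vertex 2.273 3.105 -1.651
vertex 1.562 2.492 -3.953
endloop
endfacet
facet normal 0.180 0.240 -0.954
outer loop
vertex 2.619 3.567 -3.482
vertex 3.304 2.91 -3.518
vertex 1.562 2.492 -3.953
endloop
endfacet
facet normal -0.721 0.692 0.038
outer loop
vertex 1.562 2.492 -3.953
vertex 2.273 3.105 -1.651
vertex 2.619 3.567 -3.482
endloop
endfacet
facet normal 0.669 0.681 0.298
outer loop
vertex 2.619 3.567 -3.482
vertex 2.958 2.448 -1.687
vertex 3.304 2.91 -3.518
endloop
endfacet
facet normal 0.669 0.681 0.298
outer loop
vertex 2.273 3.105 -1.651
vertex 2.958 2.448 -1.687
vertex 2.619 3.567 -3.482
endloop
endfacet

endsolid


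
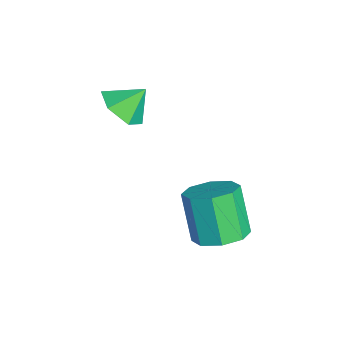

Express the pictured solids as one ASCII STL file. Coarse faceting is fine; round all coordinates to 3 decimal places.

solid 
facet normal 0.059 -0.707 -0.705
outer loop
vertex -0.759 0.575 -0.877
vertex -1.11 0.03 -0.36
vertex -1.584 0.49 -0.861
endloop
endfacet
facet normal -0.104 0.979 -0.173
outer loop
vertex -0.759 0.575 -0.877
vertex -1.584 0.49 -0.861
vertex -1.17 0.75 0.36
endloop
endfacet
facet normal 0.059 -0.707 -0.705
outer loop
vertex -1.584 0.49 -0.861
vertex -1.11 0.03 -0.36
vertex -1.935 -0.055 -0.344
endloop
endfacet
facet normal -0.773 0.621 0.130
outer loop
vertex -1.584 0.49 -0.861
vertex -1.935 -0.055 -0.344
vertex -1.17 0.75 0.36
endloop
endfacet
facet normal 0.059 -0.707 -0.705
outer loop
vertex -1.935 -0.055 -0.344
vertex -1.11 0.03 -0.36
vertex -1.461 -0.516 0.158
endloop
endfacet
facet normal -0.704 0.049 0.709
outer loop
vertex -1.935 -0.055 -0.344
vertex -1.461 -0.516 0.158
vertex -1.17 0.75 0.36
endloop
endfacet
facet normal 0.059 -0.707 -0.705
outer loop
vertex -1.461 -0.516 0.158
vertex -1.11 0.03 -0.36
vertex -0.635 -0.431 0.142
endloop
endfacet
facet normal 0.036 -0.166 0.986
outer loop
vertex -1.461 -0.516 0.158
vertex -0.635 -0.431 0.142
vertex -1.17 0.75 0.36
endloop
endfacet
facet normal 0.060 -0.706 -0.705
outer loop
vertex -0.635 -0.431 0.142
vertex -1.11 0.03 -0.36
vertex -0.284 0.115 -0.375
endloop
endfacet
facet normal 0.705 0.193 0.683
outer loop
vertex -0.635 -0.431 0.142
vertex -0.284 0.115 -0.375
vertex -1.17 0.75 0.36
endloop
endfacet
facet normal 0.060 -0.707 -0.705
outer loop
vertex -0.284 0.115 -0.375
vertex -1.11 0.03 -0.36
vertex -0.759 0.575 -0.877
endloop
endfacet
facet normal 0.634 0.766 0.102
outer loop
vertex -0.284 0.115 -0.375
vertex -0.759 0.575 -0.877
vertex -1.17 0.75 0.36
endloop
endfacet
facet normal 0.485 0.107 -0.868
outer loop
vertex 2.691 2.925 -3.263
vertex 2.12 2.408 -3.646
vertex 2.177 3.255 -3.51
endloop
endfacet
facet normal 0.395 0.859 0.326
outer loop
vertex 2.691 2.925 -3.263
vertex 2.177 3.255 -3.51
vertex 1.89 2.75 -1.832
endloop
endfacet
facet normal 0.394 0.859 0.326
outer loop
vertex 1.89 2.75 -1.832
vertex 2.177 3.255 -3.51
vertex 1.376 3.079 -2.078
endloop
endfacet
facet normal -0.484 -0.107 0.868
outer loop
vertex 1.89 2.75 -1.832
vertex 1.376 3.079 -2.078
vertex 1.32 2.232 -2.214
endloop
endfacet
facet normal 0.485 0.107 -0.868
outer loop
vertex 2.177 3.255 -3.51
vertex 2.12 2.408 -3.646
vertex 1.631 3.088 -3.836
endloop
endfacet
facet normal -0.273 0.961 -0.035
outer loop
vertex 2.177 3.255 -3.51
vertex 1.631 3.088 -3.836
vertex 1.376 3.079 -2.078
endloop
endfacet
facet normal -0.272 0.962 -0.034
outer loop
vertex 1.376 3.079 -2.078
vertex 1.631 3.088 -3.836
vertex 0.83 2.913 -2.405
endloop
endfacet
facet normal -0.487 -0.107 0.867
outer loop
vertex 1.376 3.079 -2.078
vertex 0.83 2.913 -2.405
vertex 1.32 2.232 -2.214
endloop
endfacet
facet normal 0.486 0.107 -0.868
outer loop
vertex 1.631 3.088 -3.836
vertex 2.12 2.408 -3.646
vertex 1.371 2.523 -4.051
endloop
endfacet
facet normal -0.780 0.501 -0.375
outer loop
vertex 1.631 3.088 -3.836
vertex 1.371 2.523 -4.051
vertex 0.83 2.913 -2.405
endloop
endfacet
facet normal -0.780 0.500 -0.375
outer loop
vertex 0.83 2.913 -2.405
vertex 1.371 2.523 -4.051
vertex 0.57 2.347 -2.619
endloop
endfacet
facet normal -0.485 -0.105 0.868
outer loop
vertex 0.83 2.913 -2.405
vertex 0.57 2.347 -2.619
vertex 1.32 2.232 -2.214
endloop
endfacet
facet normal 0.485 0.106 -0.868
outer loop
vertex 1.371 2.523 -4.051
vertex 2.12 2.408 -3.646
vertex 1.55 1.89 -4.028
endloop
endfacet
facet normal -0.831 -0.253 -0.496
outer loop
vertex 1.371 2.523 -4.051
vertex 1.55 1.89 -4.028
vertex 0.57 2.347 -2.619
endloop
endfacet
facet normal -0.831 -0.253 -0.496
outer loop
vertex 0.57 2.347 -2.619
vertex 1.55 1.89 -4.028
vertex 0.749 1.715 -2.597
endloop
endfacet
facet normal -0.485 -0.107 0.868
outer loop
vertex 0.57 2.347 -2.619
vertex 0.749 1.715 -2.597
vertex 1.32 2.232 -2.214
endloop
endfacet
facet normal 0.484 0.107 -0.868
outer loop
vertex 1.55 1.89 -4.028
vertex 2.12 2.408 -3.646
vertex 2.064 1.561 -3.782
endloop
endfacet
facet normal -0.394 -0.859 -0.326
outer loop
vertex 1.55 1.89 -4.028
vertex 2.064 1.561 -3.782
vertex 0.749 1.715 -2.597
endloop
endfacet
facet normal -0.395 -0.859 -0.326
outer loop
vertex 0.749 1.715 -2.597
vertex 2.064 1.561 -3.782
vertex 1.263 1.385 -2.35
endloop
endfacet
facet normal -0.485 -0.107 0.868
outer loop
vertex 0.749 1.715 -2.597
vertex 1.263 1.385 -2.35
vertex 1.32 2.232 -2.214
endloop
endfacet
facet normal 0.487 0.107 -0.867
outer loop
vertex 2.064 1.561 -3.782
vertex 2.12 2.408 -3.646
vertex 2.61 1.727 -3.455
endloop
endfacet
facet normal 0.272 -0.962 0.034
outer loop
vertex 2.064 1.561 -3.782
vertex 2.61 1.727 -3.455
vertex 1.263 1.385 -2.35
endloop
endfacet
facet normal 0.273 -0.961 0.035
outer loop
vertex 1.263 1.385 -2.35
vertex 2.61 1.727 -3.455
vertex 1.809 1.552 -2.024
endloop
endfacet
facet normal -0.485 -0.107 0.868
outer loop
vertex 1.263 1.385 -2.35
vertex 1.809 1.552 -2.024
vertex 1.32 2.232 -2.214
endloop
endfacet
facet normal 0.485 0.105 -0.868
outer loop
vertex 2.61 1.727 -3.455
vertex 2.12 2.408 -3.646
vertex 2.87 2.293 -3.241
endloop
endfacet
facet normal 0.780 -0.500 0.376
outer loop
vertex 2.61 1.727 -3.455
vertex 2.87 2.293 -3.241
vertex 1.809 1.552 -2.024
endloop
endfacet
facet normal 0.780 -0.501 0.375
outer loop
vertex 1.809 1.552 -2.024
vertex 2.87 2.293 -3.241
vertex 2.069 2.117 -1.809
endloop
endfacet
facet normal -0.486 -0.107 0.868
outer loop
vertex 1.809 1.552 -2.024
vertex 2.069 2.117 -1.809
vertex 1.32 2.232 -2.214
endloop
endfacet
facet normal 0.485 0.107 -0.868
outer loop
vertex 2.87 2.293 -3.241
vertex 2.12 2.408 -3.646
vertex 2.691 2.925 -3.263
endloop
endfacet
facet normal 0.831 0.253 0.496
outer loop
vertex 2.87 2.293 -3.241
vertex 2.691 2.925 -3.263
vertex 2.069 2.117 -1.809
endloop
endfacet
facet normal 0.831 0.253 0.496
outer loop
vertex 2.069 2.117 -1.809
vertex 2.691 2.925 -3.263
vertex 1.89 2.75 -1.832
endloop
endfacet
facet normal -0.485 -0.106 0.868
outer loop
vertex 2.069 2.117 -1.809
vertex 1.89 2.75 -1.832
vertex 1.32 2.232 -2.214
endloop
endfacet

endsolid


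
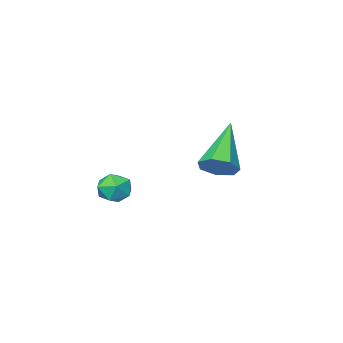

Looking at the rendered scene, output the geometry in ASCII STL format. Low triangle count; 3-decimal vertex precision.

solid 
facet normal -0.010 0.491 0.871
outer loop
vertex 2.19 2.387 1.593
vertex 1.554 2.223 1.678
vertex 2.032 1.826 1.907
endloop
endfacet
facet normal 0.639 0.230 0.734
outer loop
vertex 2.19 2.387 1.593
vertex 2.032 1.826 1.907
vertex 2.53 1.832 1.471
endloop
endfacet
facet normal 0.858 0.502 0.109
outer loop
vertex 2.19 2.387 1.593
vertex 2.53 1.832 1.471
vertex 2.359 2.233 0.972
endloop
endfacet
facet normal 0.344 0.929 -0.137
outer loop
vertex 2.19 2.387 1.593
vertex 2.359 2.233 0.972
vertex 1.756 2.475 1.1
endloop
endfacet
facet normal -0.193 0.922 0.335
outer loop
vertex 2.19 2.387 1.593
vertex 1.756 2.475 1.1
vertex 1.554 2.223 1.678
endloop
endfacet
facet normal 0.582 -0.477 0.658
outer loop
vertex 2.53 1.832 1.471
vertex 2.032 1.826 1.907
vertex 2.104 1.325 1.48
endloop
endfacet
facet normal -0.469 -0.056 0.881
outer loop
vertex 2.032 1.826 1.907
vertex 1.554 2.223 1.678
vertex 1.501 1.567 1.608
endloop
endfacet
facet normal -0.765 0.643 0.013
outer loop
vertex 1.554 2.223 1.678
vertex 1.756 2.475 1.1
vertex 1.33 1.968 1.109
endloop
endfacet
facet normal 0.103 0.654 -0.750
outer loop
vertex 1.756 2.475 1.1
vertex 2.359 2.233 0.972
vertex 1.828 1.974 0.673
endloop
endfacet
facet normal 0.936 -0.038 -0.351
outer loop
vertex 2.359 2.233 0.972
vertex 2.53 1.832 1.471
vertex 2.306 1.577 0.902
endloop
endfacet
facet normal -0.344 -0.929 0.137
outer loop
vertex 1.67 1.413 0.987
vertex 2.104 1.325 1.48
vertex 1.501 1.567 1.608
endloop
endfacet
facet normal -0.858 -0.502 -0.109
outer loop
vertex 1.67 1.413 0.987
vertex 1.501 1.567 1.608
vertex 1.33 1.968 1.109
endloop
endfacet
facet normal -0.639 -0.230 -0.734
outer loop
vertex 1.67 1.413 0.987
vertex 1.33 1.968 1.109
vertex 1.828 1.974 0.673
endloop
endfacet
facet normal 0.010 -0.491 -0.871
outer loop
vertex 1.67 1.413 0.987
vertex 1.828 1.974 0.673
vertex 2.306 1.577 0.902
endloop
endfacet
facet normal 0.193 -0.922 -0.335
outer loop
vertex 1.67 1.413 0.987
vertex 2.306 1.577 0.902
vertex 2.104 1.325 1.48
endloop
endfacet
facet normal -0.103 -0.654 0.750
outer loop
vertex 1.501 1.567 1.608
vertex 2.104 1.325 1.48
vertex 2.032 1.826 1.907
endloop
endfacet
facet normal -0.936 0.038 0.351
outer loop
vertex 1.33 1.968 1.109
vertex 1.501 1.567 1.608
vertex 1.554 2.223 1.678
endloop
endfacet
facet normal -0.582 0.477 -0.658
outer loop
vertex 1.828 1.974 0.673
vertex 1.33 1.968 1.109
vertex 1.756 2.475 1.1
endloop
endfacet
facet normal 0.469 0.056 -0.881
outer loop
vertex 2.306 1.577 0.902
vertex 1.828 1.974 0.673
vertex 2.359 2.233 0.972
endloop
endfacet
facet normal 0.765 -0.643 -0.013
outer loop
vertex 2.104 1.325 1.48
vertex 2.306 1.577 0.902
vertex 2.53 1.832 1.471
endloop
endfacet
facet normal 0.604 0.469 -0.644
outer loop
vertex -1.08 3.006 2.189
vertex -1.521 2.831 1.648
vertex -1.533 3.418 2.064
endloop
endfacet
facet normal 0.145 0.430 0.891
outer loop
vertex -1.08 3.006 2.189
vertex -1.533 3.418 2.064
vertex -2.839 1.809 3.052
endloop
endfacet
facet normal 0.604 0.469 -0.644
outer loop
vertex -1.533 3.418 2.064
vertex -1.521 2.831 1.648
vertex -1.977 3.388 1.626
endloop
endfacet
facet normal -0.517 0.712 0.475
outer loop
vertex -1.533 3.418 2.064
vertex -1.977 3.388 1.626
vertex -2.839 1.809 3.052
endloop
endfacet
facet normal 0.604 0.469 -0.645
outer loop
vertex -1.977 3.388 1.626
vertex -1.521 2.831 1.648
vertex -2.078 2.938 1.204
endloop
endfacet
facet normal -0.920 0.357 -0.161
outer loop
vertex -1.977 3.388 1.626
vertex -2.078 2.938 1.204
vertex -2.839 1.809 3.052
endloop
endfacet
facet normal 0.604 0.470 -0.644
outer loop
vertex -2.078 2.938 1.204
vertex -1.521 2.831 1.648
vertex -1.759 2.408 1.116
endloop
endfacet
facet normal -0.759 -0.368 -0.537
outer loop
vertex -2.078 2.938 1.204
vertex -1.759 2.408 1.116
vertex -2.839 1.809 3.052
endloop
endfacet
facet normal 0.605 0.469 -0.643
outer loop
vertex -1.759 2.408 1.116
vertex -1.521 2.831 1.648
vertex -1.262 2.196 1.429
endloop
endfacet
facet normal -0.157 -0.915 -0.371
outer loop
vertex -1.759 2.408 1.116
vertex -1.262 2.196 1.429
vertex -2.839 1.809 3.052
endloop
endfacet
facet normal 0.605 0.469 -0.644
outer loop
vertex -1.262 2.196 1.429
vertex -1.521 2.831 1.648
vertex -0.959 2.462 1.907
endloop
endfacet
facet normal 0.434 -0.876 0.212
outer loop
vertex -1.262 2.196 1.429
vertex -0.959 2.462 1.907
vertex -2.839 1.809 3.052
endloop
endfacet
facet normal 0.605 0.468 -0.644
outer loop
vertex -0.959 2.462 1.907
vertex -1.521 2.831 1.648
vertex -1.08 3.006 2.189
endloop
endfacet
facet normal 0.568 -0.276 0.775
outer loop
vertex -0.959 2.462 1.907
vertex -1.08 3.006 2.189
vertex -2.839 1.809 3.052
endloop
endfacet

endsolid


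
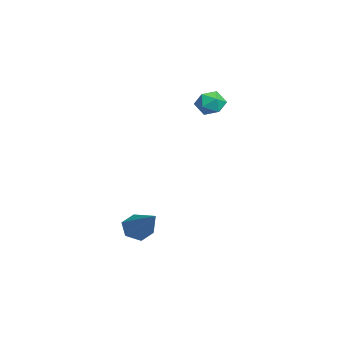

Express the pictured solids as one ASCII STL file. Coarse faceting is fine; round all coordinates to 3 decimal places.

solid 
facet normal -0.398 0.809 0.431
outer loop
vertex -1.523 1.163 2.651
vertex -2.179 0.854 2.625
vertex -1.753 0.755 3.204
endloop
endfacet
facet normal 0.277 0.715 0.642
outer loop
vertex -1.523 1.163 2.651
vertex -1.753 0.755 3.204
vertex -1.068 0.698 2.972
endloop
endfacet
facet normal 0.692 0.720 0.062
outer loop
vertex -1.523 1.163 2.651
vertex -1.068 0.698 2.972
vertex -1.07 0.762 2.249
endloop
endfacet
facet normal 0.273 0.817 -0.507
outer loop
vertex -1.523 1.163 2.651
vertex -1.07 0.762 2.249
vertex -1.757 0.859 2.035
endloop
endfacet
facet normal -0.400 0.873 -0.279
outer loop
vertex -1.523 1.163 2.651
vertex -1.757 0.859 2.035
vertex -2.179 0.854 2.625
endloop
endfacet
facet normal 0.325 0.069 0.943
outer loop
vertex -1.068 0.698 2.972
vertex -1.753 0.755 3.204
vertex -1.443 0.101 3.145
endloop
endfacet
facet normal -0.766 0.224 0.602
outer loop
vertex -1.753 0.755 3.204
vertex -2.179 0.854 2.625
vertex -2.13 0.198 2.931
endloop
endfacet
facet normal -0.770 0.325 -0.548
outer loop
vertex -2.179 0.854 2.625
vertex -1.757 0.859 2.035
vertex -2.132 0.262 2.208
endloop
endfacet
facet normal 0.319 0.234 -0.918
outer loop
vertex -1.757 0.859 2.035
vertex -1.07 0.762 2.249
vertex -1.447 0.205 1.976
endloop
endfacet
facet normal 0.997 0.076 0.004
outer loop
vertex -1.07 0.762 2.249
vertex -1.068 0.698 2.972
vertex -1.021 0.106 2.555
endloop
endfacet
facet normal -0.273 -0.817 0.507
outer loop
vertex -1.677 -0.203 2.529
vertex -1.443 0.101 3.145
vertex -2.13 0.198 2.931
endloop
endfacet
facet normal -0.692 -0.720 -0.062
outer loop
vertex -1.677 -0.203 2.529
vertex -2.13 0.198 2.931
vertex -2.132 0.262 2.208
endloop
endfacet
facet normal -0.277 -0.715 -0.642
outer loop
vertex -1.677 -0.203 2.529
vertex -2.132 0.262 2.208
vertex -1.447 0.205 1.976
endloop
endfacet
facet normal 0.398 -0.809 -0.431
outer loop
vertex -1.677 -0.203 2.529
vertex -1.447 0.205 1.976
vertex -1.021 0.106 2.555
endloop
endfacet
facet normal 0.400 -0.873 0.279
outer loop
vertex -1.677 -0.203 2.529
vertex -1.021 0.106 2.555
vertex -1.443 0.101 3.145
endloop
endfacet
facet normal -0.319 -0.234 0.918
outer loop
vertex -2.13 0.198 2.931
vertex -1.443 0.101 3.145
vertex -1.753 0.755 3.204
endloop
endfacet
facet normal -0.997 -0.076 -0.004
outer loop
vertex -2.132 0.262 2.208
vertex -2.13 0.198 2.931
vertex -2.179 0.854 2.625
endloop
endfacet
facet normal -0.325 -0.069 -0.943
outer loop
vertex -1.447 0.205 1.976
vertex -2.132 0.262 2.208
vertex -1.757 0.859 2.035
endloop
endfacet
facet normal 0.766 -0.224 -0.602
outer loop
vertex -1.021 0.106 2.555
vertex -1.447 0.205 1.976
vertex -1.07 0.762 2.249
endloop
endfacet
facet normal 0.770 -0.325 0.548
outer loop
vertex -1.443 0.101 3.145
vertex -1.021 0.106 2.555
vertex -1.068 0.698 2.972
endloop
endfacet
facet normal -0.748 -0.300 -0.592
outer loop
vertex 2.519 -2.629 -3.6
vertex 2.118 -2.757 -3.028
vertex 2.104 -2.117 -3.335
endloop
endfacet
facet normal 0.511 0.684 -0.520
outer loop
vertex 2.519 -2.629 -3.6
vertex 2.104 -2.117 -3.335
vertex 3.702 -2.123 -1.772
endloop
endfacet
facet normal -0.747 -0.301 -0.593
outer loop
vertex 2.104 -2.117 -3.335
vertex 2.118 -2.757 -3.028
vertex 1.703 -2.246 -2.764
endloop
endfacet
facet normal -0.127 0.983 0.133
outer loop
vertex 2.104 -2.117 -3.335
vertex 1.703 -2.246 -2.764
vertex 3.702 -2.123 -1.772
endloop
endfacet
facet normal -0.747 -0.300 -0.594
outer loop
vertex 1.703 -2.246 -2.764
vertex 2.118 -2.757 -3.028
vertex 1.716 -2.886 -2.457
endloop
endfacet
facet normal -0.429 0.384 0.818
outer loop
vertex 1.703 -2.246 -2.764
vertex 1.716 -2.886 -2.457
vertex 3.702 -2.123 -1.772
endloop
endfacet
facet normal -0.747 -0.299 -0.594
outer loop
vertex 1.716 -2.886 -2.457
vertex 2.118 -2.757 -3.028
vertex 2.131 -3.398 -2.722
endloop
endfacet
facet normal -0.095 -0.517 0.851
outer loop
vertex 1.716 -2.886 -2.457
vertex 2.131 -3.398 -2.722
vertex 3.702 -2.123 -1.772
endloop
endfacet
facet normal -0.748 -0.298 -0.593
outer loop
vertex 2.131 -3.398 -2.722
vertex 2.118 -2.757 -3.028
vertex 2.532 -3.269 -3.293
endloop
endfacet
facet normal 0.543 -0.816 0.197
outer loop
vertex 2.131 -3.398 -2.722
vertex 2.532 -3.269 -3.293
vertex 3.702 -2.123 -1.772
endloop
endfacet
facet normal -0.749 -0.299 -0.592
outer loop
vertex 2.532 -3.269 -3.293
vertex 2.118 -2.757 -3.028
vertex 2.519 -2.629 -3.6
endloop
endfacet
facet normal 0.846 -0.217 -0.487
outer loop
vertex 2.532 -3.269 -3.293
vertex 2.519 -2.629 -3.6
vertex 3.702 -2.123 -1.772
endloop
endfacet

endsolid


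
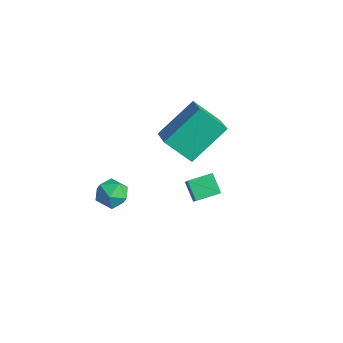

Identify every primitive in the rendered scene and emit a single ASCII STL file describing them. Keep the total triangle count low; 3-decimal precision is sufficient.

solid 
facet normal -0.522 -0.498 0.692
outer loop
vertex -1.63 3.979 0.797
vertex -2.594 4.349 0.337
vertex -1.679 2.333 -0.425
endloop
endfacet
facet normal 0.853 -0.327 0.407
outer loop
vertex -0.886 3.091 -1.477
vertex -1.63 3.979 0.797
vertex -1.679 2.333 -0.425
endloop
endfacet
facet normal -0.521 -0.498 0.693
outer loop
vertex -1.679 2.333 -0.425
vertex -2.594 4.349 0.337
vertex -2.643 2.703 -0.884
endloop
endfacet
facet normal -0.024 -0.802 -0.596
outer loop
vertex -2.643 2.703 -0.884
vertex -0.886 3.091 -1.477
vertex -1.679 2.333 -0.425
endloop
endfacet
facet normal 0.024 0.803 0.596
outer loop
vertex -1.63 3.979 0.797
vertex -1.801 5.107 -0.715
vertex -2.594 4.349 0.337
endloop
endfacet
facet normal 0.853 -0.327 0.407
outer loop
vertex -0.837 4.737 -0.256
vertex -1.63 3.979 0.797
vertex -0.886 3.091 -1.477
endloop
endfacet
facet normal 0.024 0.803 0.596
outer loop
vertex -0.837 4.737 -0.256
vertex -1.801 5.107 -0.715
vertex -1.63 3.979 0.797
endloop
endfacet
facet normal -0.853 0.327 -0.407
outer loop
vertex -2.594 4.349 0.337
vertex -1.801 5.107 -0.715
vertex -2.643 2.703 -0.884
endloop
endfacet
facet normal -0.024 -0.803 -0.596
outer loop
vertex -1.85 3.461 -1.937
vertex -0.886 3.091 -1.477
vertex -2.643 2.703 -0.884
endloop
endfacet
facet normal -0.853 0.327 -0.407
outer loop
vertex -2.643 2.703 -0.884
vertex -1.801 5.107 -0.715
vertex -1.85 3.461 -1.937
endloop
endfacet
facet normal 0.522 0.498 -0.693
outer loop
vertex -1.85 3.461 -1.937
vertex -0.837 4.737 -0.256
vertex -0.886 3.091 -1.477
endloop
endfacet
facet normal 0.521 0.499 -0.693
outer loop
vertex -1.801 5.107 -0.715
vertex -0.837 4.737 -0.256
vertex -1.85 3.461 -1.937
endloop
endfacet
facet normal -0.178 0.768 0.615
outer loop
vertex -0.912 0.125 -1.347
vertex -1.477 -0.232 -1.065
vertex -0.816 -0.311 -0.775
endloop
endfacet
facet normal 0.515 0.721 0.463
outer loop
vertex -0.912 0.125 -1.347
vertex -0.816 -0.311 -0.775
vertex -0.332 -0.31 -1.315
endloop
endfacet
facet normal 0.590 0.769 -0.244
outer loop
vertex -0.912 0.125 -1.347
vertex -0.332 -0.31 -1.315
vertex -0.693 -0.231 -1.94
endloop
endfacet
facet normal -0.059 0.846 -0.530
outer loop
vertex -0.912 0.125 -1.347
vertex -0.693 -0.231 -1.94
vertex -1.401 -0.183 -1.785
endloop
endfacet
facet normal -0.534 0.846 0.001
outer loop
vertex -0.912 0.125 -1.347
vertex -1.401 -0.183 -1.785
vertex -1.477 -0.232 -1.065
endloop
endfacet
facet normal 0.743 0.073 0.666
outer loop
vertex -0.332 -0.31 -1.315
vertex -0.816 -0.311 -0.775
vertex -0.539 -0.937 -1.015
endloop
endfacet
facet normal -0.382 0.151 0.912
outer loop
vertex -0.816 -0.311 -0.775
vertex -1.477 -0.232 -1.065
vertex -1.247 -0.889 -0.86
endloop
endfacet
facet normal -0.957 0.277 -0.082
outer loop
vertex -1.477 -0.232 -1.065
vertex -1.401 -0.183 -1.785
vertex -1.608 -0.81 -1.485
endloop
endfacet
facet normal -0.187 0.278 -0.942
outer loop
vertex -1.401 -0.183 -1.785
vertex -0.693 -0.231 -1.94
vertex -1.124 -0.809 -2.025
endloop
endfacet
facet normal 0.864 0.153 -0.480
outer loop
vertex -0.693 -0.231 -1.94
vertex -0.332 -0.31 -1.315
vertex -0.463 -0.888 -1.735
endloop
endfacet
facet normal 0.059 -0.846 0.530
outer loop
vertex -1.028 -1.245 -1.453
vertex -0.539 -0.937 -1.015
vertex -1.247 -0.889 -0.86
endloop
endfacet
facet normal -0.590 -0.769 0.244
outer loop
vertex -1.028 -1.245 -1.453
vertex -1.247 -0.889 -0.86
vertex -1.608 -0.81 -1.485
endloop
endfacet
facet normal -0.515 -0.721 -0.463
outer loop
vertex -1.028 -1.245 -1.453
vertex -1.608 -0.81 -1.485
vertex -1.124 -0.809 -2.025
endloop
endfacet
facet normal 0.178 -0.768 -0.615
outer loop
vertex -1.028 -1.245 -1.453
vertex -1.124 -0.809 -2.025
vertex -0.463 -0.888 -1.735
endloop
endfacet
facet normal 0.534 -0.846 -0.001
outer loop
vertex -1.028 -1.245 -1.453
vertex -0.463 -0.888 -1.735
vertex -0.539 -0.937 -1.015
endloop
endfacet
facet normal 0.187 -0.278 0.942
outer loop
vertex -1.247 -0.889 -0.86
vertex -0.539 -0.937 -1.015
vertex -0.816 -0.311 -0.775
endloop
endfacet
facet normal -0.864 -0.153 0.480
outer loop
vertex -1.608 -0.81 -1.485
vertex -1.247 -0.889 -0.86
vertex -1.477 -0.232 -1.065
endloop
endfacet
facet normal -0.743 -0.073 -0.666
outer loop
vertex -1.124 -0.809 -2.025
vertex -1.608 -0.81 -1.485
vertex -1.401 -0.183 -1.785
endloop
endfacet
facet normal 0.382 -0.151 -0.912
outer loop
vertex -0.463 -0.888 -1.735
vertex -1.124 -0.809 -2.025
vertex -0.693 -0.231 -1.94
endloop
endfacet
facet normal 0.957 -0.277 0.082
outer loop
vertex -0.539 -0.937 -1.015
vertex -0.463 -0.888 -1.735
vertex -0.332 -0.31 -1.315
endloop
endfacet
facet normal -0.766 0.122 0.631
outer loop
vertex 1.064 1.5 -0.065
vertex 1.347 2.435 0.098
vertex 0.396 1.856 -0.944
endloop
endfacet
facet normal -0.286 -0.944 -0.165
outer loop
vertex 1.093 1.745 -1.518
vertex 1.064 1.5 -0.065
vertex 0.396 1.856 -0.944
endloop
endfacet
facet normal -0.766 0.122 0.631
outer loop
vertex 0.396 1.856 -0.944
vertex 1.347 2.435 0.098
vertex 0.679 2.791 -0.781
endloop
endfacet
facet normal -0.576 0.306 -0.758
outer loop
vertex 0.679 2.791 -0.781
vertex 1.093 1.745 -1.518
vertex 0.396 1.856 -0.944
endloop
endfacet
facet normal 0.576 -0.306 0.758
outer loop
vertex 1.064 1.5 -0.065
vertex 2.044 2.324 -0.476
vertex 1.347 2.435 0.098
endloop
endfacet
facet normal -0.286 -0.944 -0.165
outer loop
vertex 1.761 1.389 -0.639
vertex 1.064 1.5 -0.065
vertex 1.093 1.745 -1.518
endloop
endfacet
facet normal 0.576 -0.306 0.758
outer loop
vertex 1.761 1.389 -0.639
vertex 2.044 2.324 -0.476
vertex 1.064 1.5 -0.065
endloop
endfacet
facet normal 0.286 0.944 0.165
outer loop
vertex 1.347 2.435 0.098
vertex 2.044 2.324 -0.476
vertex 0.679 2.791 -0.781
endloop
endfacet
facet normal -0.576 0.306 -0.758
outer loop
vertex 1.376 2.68 -1.355
vertex 1.093 1.745 -1.518
vertex 0.679 2.791 -0.781
endloop
endfacet
facet normal 0.286 0.944 0.165
outer loop
vertex 0.679 2.791 -0.781
vertex 2.044 2.324 -0.476
vertex 1.376 2.68 -1.355
endloop
endfacet
facet normal 0.766 -0.122 -0.631
outer loop
vertex 1.376 2.68 -1.355
vertex 1.761 1.389 -0.639
vertex 1.093 1.745 -1.518
endloop
endfacet
facet normal 0.766 -0.122 -0.631
outer loop
vertex 2.044 2.324 -0.476
vertex 1.761 1.389 -0.639
vertex 1.376 2.68 -1.355
endloop
endfacet

endsolid


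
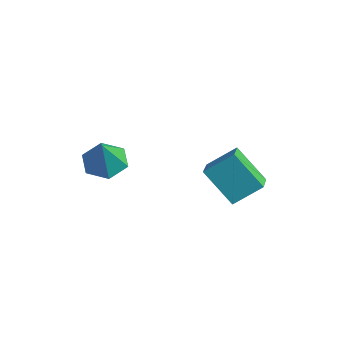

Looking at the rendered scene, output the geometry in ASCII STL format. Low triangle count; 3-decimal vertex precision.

solid 
facet normal -0.340 0.317 -0.885
outer loop
vertex -1.217 -0.145 -1.03
vertex -1.955 0.217 -0.617
vertex -1.195 0.724 -0.727
endloop
endfacet
facet normal 0.994 -0.059 0.096
outer loop
vertex -1.217 -0.145 -1.03
vertex -1.195 0.724 -0.727
vertex -1.405 -0.297 0.817
endloop
endfacet
facet normal -0.340 0.317 -0.885
outer loop
vertex -1.195 0.724 -0.727
vertex -1.955 0.217 -0.617
vertex -1.933 1.086 -0.314
endloop
endfacet
facet normal 0.590 0.634 0.499
outer loop
vertex -1.195 0.724 -0.727
vertex -1.933 1.086 -0.314
vertex -1.405 -0.297 0.817
endloop
endfacet
facet normal -0.340 0.317 -0.885
outer loop
vertex -1.933 1.086 -0.314
vertex -1.955 0.217 -0.617
vertex -2.693 0.579 -0.204
endloop
endfacet
facet normal -0.254 0.552 0.794
outer loop
vertex -1.933 1.086 -0.314
vertex -2.693 0.579 -0.204
vertex -1.405 -0.297 0.817
endloop
endfacet
facet normal -0.339 0.318 -0.885
outer loop
vertex -2.693 0.579 -0.204
vertex -1.955 0.217 -0.617
vertex -2.716 -0.289 -0.507
endloop
endfacet
facet normal -0.694 -0.221 0.686
outer loop
vertex -2.693 0.579 -0.204
vertex -2.716 -0.289 -0.507
vertex -1.405 -0.297 0.817
endloop
endfacet
facet normal -0.339 0.318 -0.885
outer loop
vertex -2.716 -0.289 -0.507
vertex -1.955 0.217 -0.617
vertex -1.978 -0.651 -0.92
endloop
endfacet
facet normal -0.291 -0.914 0.282
outer loop
vertex -2.716 -0.289 -0.507
vertex -1.978 -0.651 -0.92
vertex -1.405 -0.297 0.817
endloop
endfacet
facet normal -0.339 0.318 -0.885
outer loop
vertex -1.978 -0.651 -0.92
vertex -1.955 0.217 -0.617
vertex -1.217 -0.145 -1.03
endloop
endfacet
facet normal 0.552 -0.833 -0.012
outer loop
vertex -1.978 -0.651 -0.92
vertex -1.217 -0.145 -1.03
vertex -1.405 -0.297 0.817
endloop
endfacet
facet normal -0.658 -0.234 0.716
outer loop
vertex 2.268 2.931 1.0
vertex 1.464 3.748 0.528
vertex 1.732 1.93 0.18
endloop
endfacet
facet normal 0.649 -0.659 0.380
outer loop
vertex 2.916 2.352 -1.108
vertex 2.268 2.931 1.0
vertex 1.732 1.93 0.18
endloop
endfacet
facet normal -0.658 -0.234 0.716
outer loop
vertex 1.732 1.93 0.18
vertex 1.464 3.748 0.528
vertex 0.928 2.748 -0.291
endloop
endfacet
facet normal -0.383 -0.714 -0.586
outer loop
vertex 0.928 2.748 -0.291
vertex 2.916 2.352 -1.108
vertex 1.732 1.93 0.18
endloop
endfacet
facet normal 0.382 0.715 0.586
outer loop
vertex 2.268 2.931 1.0
vertex 2.648 4.17 -0.76
vertex 1.464 3.748 0.528
endloop
endfacet
facet normal 0.649 -0.659 0.380
outer loop
vertex 3.452 3.352 -0.289
vertex 2.268 2.931 1.0
vertex 2.916 2.352 -1.108
endloop
endfacet
facet normal 0.384 0.714 0.586
outer loop
vertex 3.452 3.352 -0.289
vertex 2.648 4.17 -0.76
vertex 2.268 2.931 1.0
endloop
endfacet
facet normal -0.649 0.659 -0.380
outer loop
vertex 1.464 3.748 0.528
vertex 2.648 4.17 -0.76
vertex 0.928 2.748 -0.291
endloop
endfacet
facet normal -0.383 -0.715 -0.585
outer loop
vertex 2.112 3.169 -1.58
vertex 2.916 2.352 -1.108
vertex 0.928 2.748 -0.291
endloop
endfacet
facet normal -0.649 0.659 -0.381
outer loop
vertex 0.928 2.748 -0.291
vertex 2.648 4.17 -0.76
vertex 2.112 3.169 -1.58
endloop
endfacet
facet normal 0.658 0.234 -0.716
outer loop
vertex 2.112 3.169 -1.58
vertex 3.452 3.352 -0.289
vertex 2.916 2.352 -1.108
endloop
endfacet
facet normal 0.658 0.234 -0.716
outer loop
vertex 2.648 4.17 -0.76
vertex 3.452 3.352 -0.289
vertex 2.112 3.169 -1.58
endloop
endfacet

endsolid
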